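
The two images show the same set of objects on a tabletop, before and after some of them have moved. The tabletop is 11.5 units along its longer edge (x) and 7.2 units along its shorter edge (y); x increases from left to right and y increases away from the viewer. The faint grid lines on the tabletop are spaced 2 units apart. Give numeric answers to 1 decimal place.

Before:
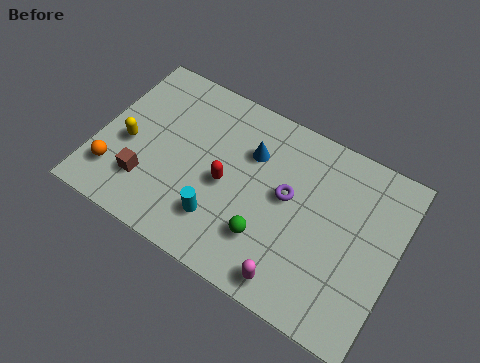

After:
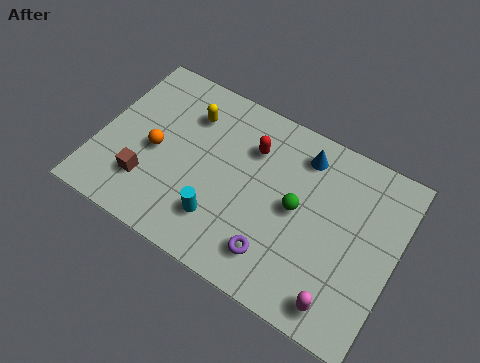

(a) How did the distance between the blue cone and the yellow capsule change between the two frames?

-0.5

Before: roughly 4.9 units apart; after: 4.4. That's 0.5 units closer together.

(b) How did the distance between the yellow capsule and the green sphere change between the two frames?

-0.9

They were about 5.7 units apart before and 4.8 after — 0.9 units closer together.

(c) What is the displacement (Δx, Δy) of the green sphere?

(0.9, 1.7)

The green sphere was at about (6.8, 2.0) and moved to about (7.7, 3.7).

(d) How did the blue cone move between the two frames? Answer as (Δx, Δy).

(1.9, 0.9)

The blue cone was at about (5.7, 5.0) and moved to about (7.6, 5.9).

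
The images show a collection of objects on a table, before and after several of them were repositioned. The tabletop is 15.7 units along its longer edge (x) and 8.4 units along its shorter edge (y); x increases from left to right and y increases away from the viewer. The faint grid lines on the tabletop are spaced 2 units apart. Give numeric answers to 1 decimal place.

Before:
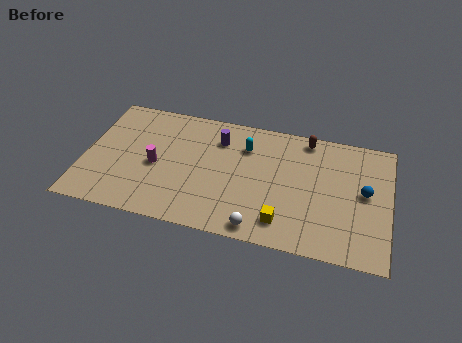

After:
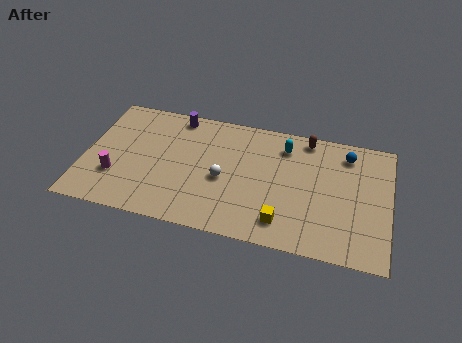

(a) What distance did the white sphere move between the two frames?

3.4

The white sphere was near (9.2, 0.9) before and (7.2, 3.7) after, so it travelled √(2.0² + 2.8²) ≈ 3.4 units.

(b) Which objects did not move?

the brown capsule and the yellow cube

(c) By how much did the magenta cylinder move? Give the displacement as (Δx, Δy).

(-2.0, -1.2)

The magenta cylinder started near (3.7, 3.8) and ended near (1.7, 2.6).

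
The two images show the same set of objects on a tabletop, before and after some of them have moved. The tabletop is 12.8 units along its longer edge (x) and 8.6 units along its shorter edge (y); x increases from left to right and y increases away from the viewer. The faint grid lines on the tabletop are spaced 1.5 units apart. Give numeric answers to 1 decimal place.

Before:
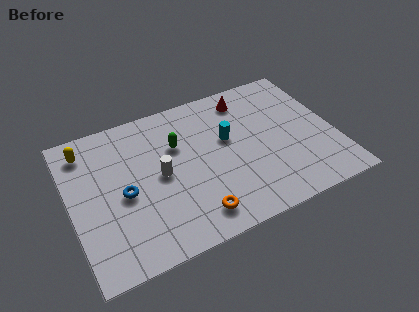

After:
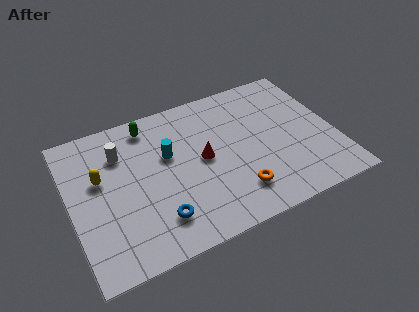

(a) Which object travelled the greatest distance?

the red cone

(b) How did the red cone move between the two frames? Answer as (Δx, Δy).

(-2.5, -2.8)

The red cone was at about (8.9, 7.2) and moved to about (6.4, 4.4).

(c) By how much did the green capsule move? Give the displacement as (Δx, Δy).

(-1.2, 1.7)

The green capsule was at about (5.3, 5.7) and moved to about (4.1, 7.4).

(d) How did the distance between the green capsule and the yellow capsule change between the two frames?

-1.1

The distance was about 4.5 in the first image and 3.4 in the second, so they moved 1.1 units closer together.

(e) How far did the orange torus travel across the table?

2.2

The orange torus moved from about (5.6, 1.4) to (7.7, 1.9), a distance of √(2.1² + 0.5²) ≈ 2.2.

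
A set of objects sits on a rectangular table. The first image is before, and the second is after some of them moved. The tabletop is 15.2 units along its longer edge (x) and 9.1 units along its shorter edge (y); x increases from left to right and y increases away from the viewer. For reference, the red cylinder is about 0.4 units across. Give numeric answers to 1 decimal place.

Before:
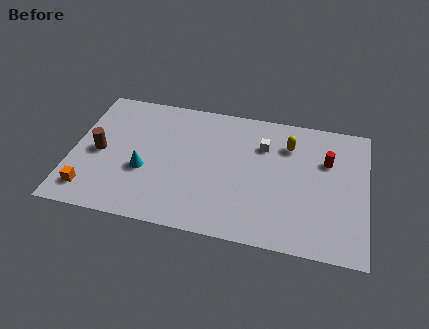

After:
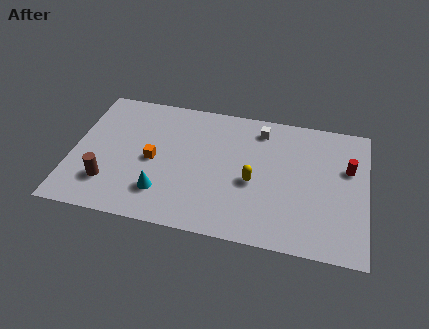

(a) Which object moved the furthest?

the orange cube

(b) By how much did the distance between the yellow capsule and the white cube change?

+2.4

They were about 1.3 units apart before and 3.7 after — 2.4 units further apart.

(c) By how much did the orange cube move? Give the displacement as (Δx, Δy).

(3.1, 2.7)

The orange cube started near (1.1, 1.6) and ended near (4.2, 4.3).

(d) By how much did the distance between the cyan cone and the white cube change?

+0.5

The distance was about 6.7 in the first image and 7.2 in the second, so they moved 0.5 units further apart.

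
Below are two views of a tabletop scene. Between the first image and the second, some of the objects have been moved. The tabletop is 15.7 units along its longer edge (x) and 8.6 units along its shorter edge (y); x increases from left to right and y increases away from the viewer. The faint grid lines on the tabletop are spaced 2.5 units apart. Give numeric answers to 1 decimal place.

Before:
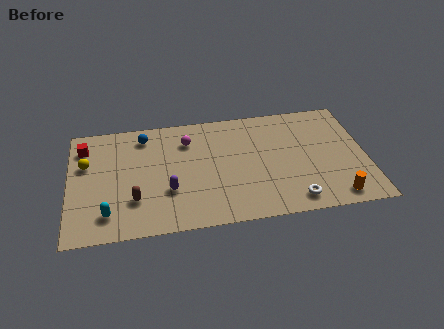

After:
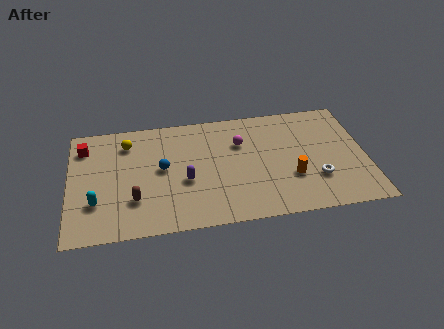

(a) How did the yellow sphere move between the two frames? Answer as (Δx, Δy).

(2.2, 1.3)

The yellow sphere was at about (0.9, 5.5) and moved to about (3.1, 6.8).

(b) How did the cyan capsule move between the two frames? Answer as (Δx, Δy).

(-0.6, 0.9)

From the two frames, the cyan capsule sits at roughly (2.0, 1.7) before and (1.4, 2.6) after.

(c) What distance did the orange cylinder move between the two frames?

2.8

The orange cylinder was near (13.9, 1.1) before and (11.7, 2.9) after, so it travelled √(2.2² + 1.8²) ≈ 2.8 units.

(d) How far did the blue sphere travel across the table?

2.8

From (4.0, 7.2) to (4.9, 4.6), the blue sphere covered √(0.9² + 2.6²) ≈ 2.8 units.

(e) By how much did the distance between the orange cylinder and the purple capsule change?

-3.3

The distance was about 8.9 in the first image and 5.6 in the second, so they moved 3.3 units closer together.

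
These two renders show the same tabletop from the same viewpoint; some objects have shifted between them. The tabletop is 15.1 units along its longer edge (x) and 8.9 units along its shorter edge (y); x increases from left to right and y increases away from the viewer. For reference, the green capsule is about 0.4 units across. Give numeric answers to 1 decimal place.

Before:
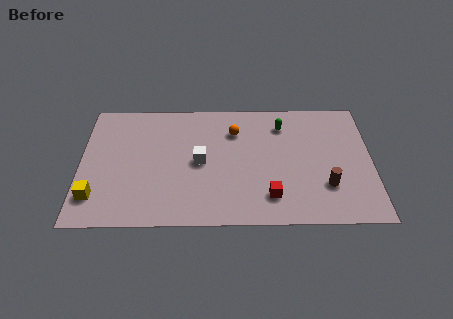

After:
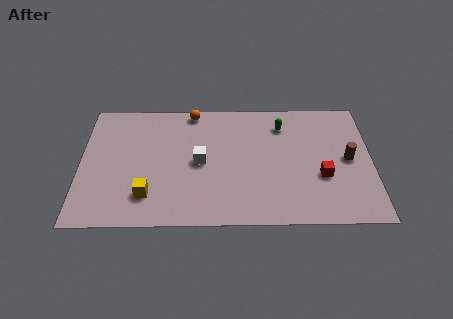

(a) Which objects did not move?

the white cube and the green capsule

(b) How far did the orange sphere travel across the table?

2.7

The orange sphere was near (8.0, 6.6) before and (5.8, 8.1) after, so it travelled √(2.2² + 1.5²) ≈ 2.7 units.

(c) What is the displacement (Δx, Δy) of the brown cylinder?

(1.2, 1.9)

The brown cylinder started near (12.7, 2.6) and ended near (13.9, 4.5).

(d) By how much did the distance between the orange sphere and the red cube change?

+3.2

Before: roughly 5.0 units apart; after: 8.2. That's 3.2 units further apart.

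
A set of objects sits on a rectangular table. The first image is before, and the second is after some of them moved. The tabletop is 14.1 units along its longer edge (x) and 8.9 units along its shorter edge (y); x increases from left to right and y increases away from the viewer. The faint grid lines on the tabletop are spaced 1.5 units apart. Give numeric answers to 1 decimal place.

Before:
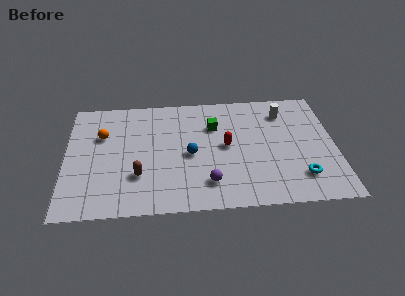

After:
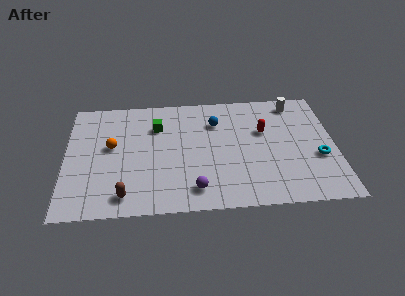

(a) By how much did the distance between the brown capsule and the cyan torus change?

+1.9

They were about 8.4 units apart before and 10.3 after — 1.9 units further apart.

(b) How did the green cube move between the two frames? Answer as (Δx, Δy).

(-3.0, 0.2)

The green cube started near (7.8, 6.2) and ended near (4.8, 6.4).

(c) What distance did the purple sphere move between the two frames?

0.8

The purple sphere was near (7.4, 1.9) before and (6.7, 1.5) after, so it travelled √(0.7² + 0.4²) ≈ 0.8 units.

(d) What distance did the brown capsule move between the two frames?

1.6

The brown capsule was near (3.8, 2.7) before and (3.1, 1.3) after, so it travelled √(0.7² + 1.4²) ≈ 1.6 units.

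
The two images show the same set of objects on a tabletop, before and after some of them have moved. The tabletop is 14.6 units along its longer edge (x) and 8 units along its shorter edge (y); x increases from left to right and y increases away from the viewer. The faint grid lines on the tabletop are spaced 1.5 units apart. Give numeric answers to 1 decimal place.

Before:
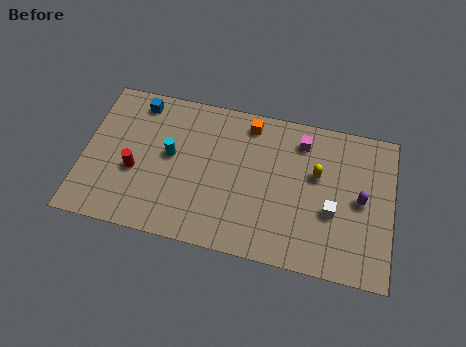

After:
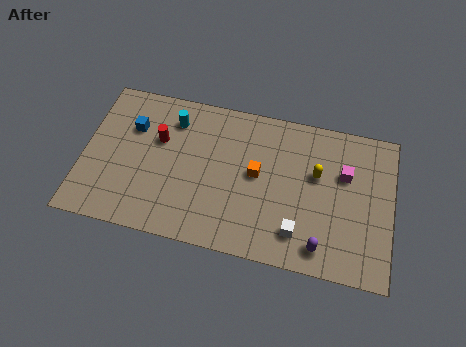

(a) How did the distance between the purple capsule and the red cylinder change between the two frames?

-1.8

The distance was about 10.6 in the first image and 8.8 in the second, so they moved 1.8 units closer together.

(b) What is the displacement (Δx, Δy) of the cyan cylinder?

(0.0, 1.9)

The cyan cylinder started near (4.1, 4.4) and ended near (4.1, 6.3).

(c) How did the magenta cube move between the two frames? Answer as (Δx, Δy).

(2.1, -1.3)

The magenta cube started near (10.2, 6.5) and ended near (12.3, 5.2).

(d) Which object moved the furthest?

the purple capsule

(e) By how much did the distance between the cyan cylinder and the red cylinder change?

-0.7

Before: roughly 2.0 units apart; after: 1.3. That's 0.7 units closer together.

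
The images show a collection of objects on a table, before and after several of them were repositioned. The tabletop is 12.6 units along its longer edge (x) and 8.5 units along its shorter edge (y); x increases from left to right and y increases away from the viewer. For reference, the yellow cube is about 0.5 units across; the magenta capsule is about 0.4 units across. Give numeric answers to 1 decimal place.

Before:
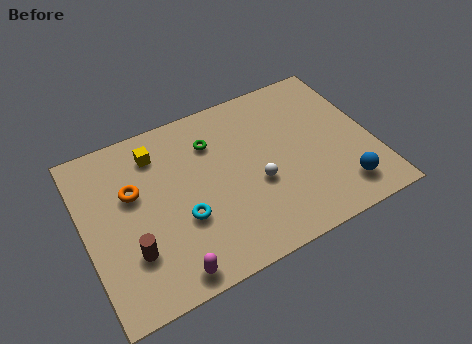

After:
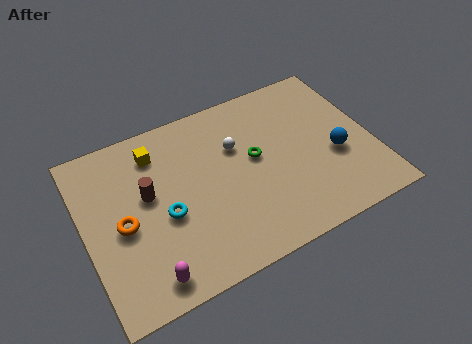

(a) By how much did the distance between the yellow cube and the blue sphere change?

-0.9

They were about 9.1 units apart before and 8.2 after — 0.9 units closer together.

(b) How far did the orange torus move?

1.5

From (2.2, 5.3) to (1.6, 3.9), the orange torus covered √(0.6² + 1.4²) ≈ 1.5 units.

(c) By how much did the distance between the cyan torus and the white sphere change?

+0.6

They were about 3.3 units apart before and 3.9 after — 0.6 units further apart.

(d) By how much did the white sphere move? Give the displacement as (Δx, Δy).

(-0.6, 2.2)

From the two frames, the white sphere sits at roughly (7.4, 3.4) before and (6.8, 5.6) after.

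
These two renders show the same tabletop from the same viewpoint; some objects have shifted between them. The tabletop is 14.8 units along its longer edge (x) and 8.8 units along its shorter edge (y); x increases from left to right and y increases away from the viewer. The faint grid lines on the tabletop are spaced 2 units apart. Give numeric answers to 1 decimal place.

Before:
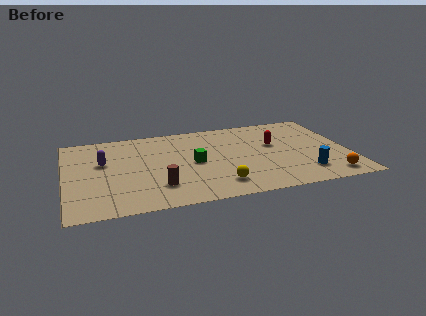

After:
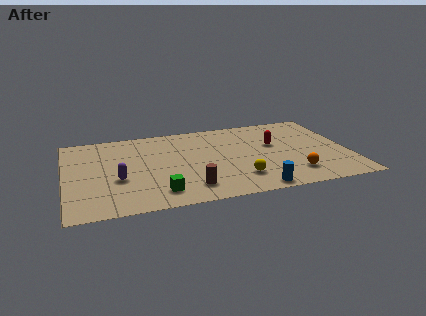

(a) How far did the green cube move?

3.4

From (6.7, 4.3) to (4.7, 1.6), the green cube covered √(2.0² + 2.7²) ≈ 3.4 units.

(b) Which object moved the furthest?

the green cube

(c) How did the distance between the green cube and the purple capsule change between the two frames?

-2.1

Before: roughly 4.8 units apart; after: 2.7. That's 2.1 units closer together.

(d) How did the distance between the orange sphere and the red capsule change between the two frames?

-1.3

They were about 4.8 units apart before and 3.5 after — 1.3 units closer together.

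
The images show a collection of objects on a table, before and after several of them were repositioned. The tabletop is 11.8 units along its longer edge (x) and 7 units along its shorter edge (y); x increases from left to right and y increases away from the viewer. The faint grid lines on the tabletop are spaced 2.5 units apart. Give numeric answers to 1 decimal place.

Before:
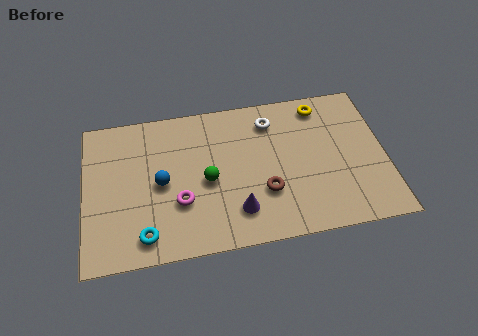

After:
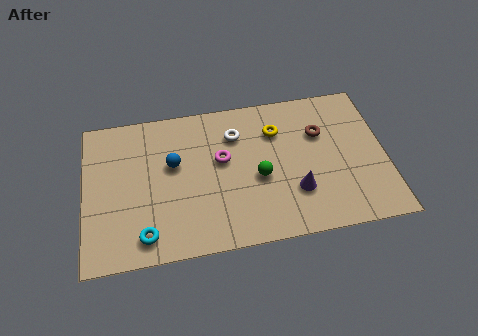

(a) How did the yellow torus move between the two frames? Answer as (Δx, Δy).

(-1.8, -0.9)

From the two frames, the yellow torus sits at roughly (9.4, 6.0) before and (7.6, 5.1) after.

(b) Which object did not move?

the cyan torus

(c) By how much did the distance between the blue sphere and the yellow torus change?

-2.7

Before: roughly 6.9 units apart; after: 4.2. That's 2.7 units closer together.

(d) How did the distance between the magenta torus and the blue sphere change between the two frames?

+0.7

The distance was about 1.2 in the first image and 1.9 in the second, so they moved 0.7 units further apart.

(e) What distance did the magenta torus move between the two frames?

2.4

The magenta torus was near (3.7, 2.4) before and (5.4, 4.1) after, so it travelled √(1.7² + 1.7²) ≈ 2.4 units.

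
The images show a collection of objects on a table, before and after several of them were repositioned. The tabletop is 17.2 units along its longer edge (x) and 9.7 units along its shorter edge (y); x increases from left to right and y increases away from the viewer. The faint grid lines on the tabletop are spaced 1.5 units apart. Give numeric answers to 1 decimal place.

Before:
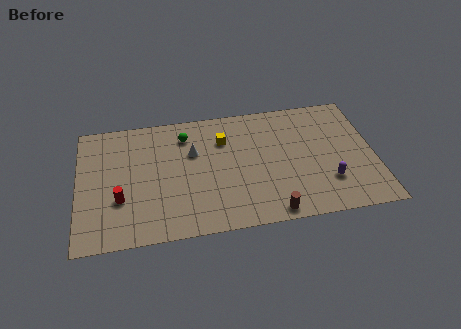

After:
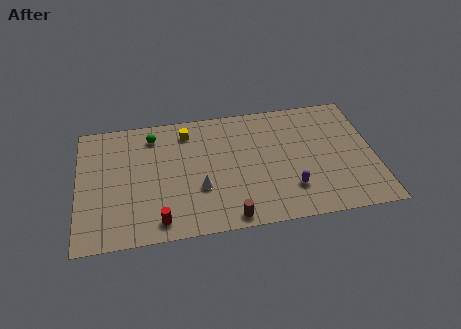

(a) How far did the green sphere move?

1.9

The green sphere moved from about (6.3, 7.7) to (4.4, 8.0), a distance of √(1.9² + 0.3²) ≈ 1.9.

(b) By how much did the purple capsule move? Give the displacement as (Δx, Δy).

(-2.2, -0.2)

The purple capsule was at about (14.4, 2.7) and moved to about (12.2, 2.5).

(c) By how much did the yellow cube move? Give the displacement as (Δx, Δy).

(-2.1, 1.0)

The yellow cube was at about (8.5, 7.0) and moved to about (6.4, 8.0).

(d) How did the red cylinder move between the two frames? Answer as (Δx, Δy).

(2.2, -2.0)

From the two frames, the red cylinder sits at roughly (2.4, 3.3) before and (4.6, 1.3) after.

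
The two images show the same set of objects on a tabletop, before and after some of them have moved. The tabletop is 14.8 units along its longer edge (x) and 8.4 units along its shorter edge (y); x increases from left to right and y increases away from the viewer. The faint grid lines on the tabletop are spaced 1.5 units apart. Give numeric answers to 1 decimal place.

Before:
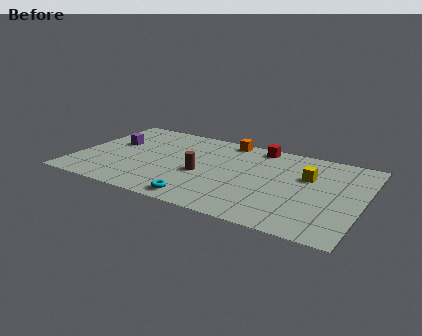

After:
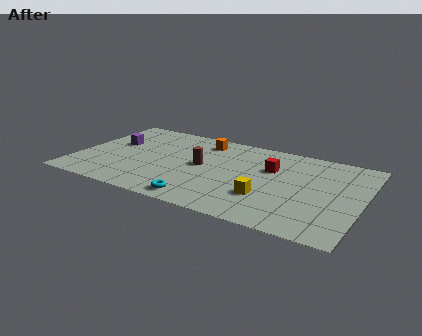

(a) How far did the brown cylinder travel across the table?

0.8

The brown cylinder moved from about (6.6, 3.6) to (6.5, 4.4), a distance of √(0.1² + 0.8²) ≈ 0.8.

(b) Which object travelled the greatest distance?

the yellow cube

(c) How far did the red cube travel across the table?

2.2

The red cube moved from about (9.1, 7.5) to (10.0, 5.5), a distance of √(0.9² + 2.0²) ≈ 2.2.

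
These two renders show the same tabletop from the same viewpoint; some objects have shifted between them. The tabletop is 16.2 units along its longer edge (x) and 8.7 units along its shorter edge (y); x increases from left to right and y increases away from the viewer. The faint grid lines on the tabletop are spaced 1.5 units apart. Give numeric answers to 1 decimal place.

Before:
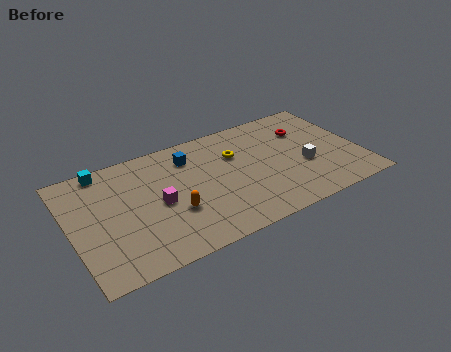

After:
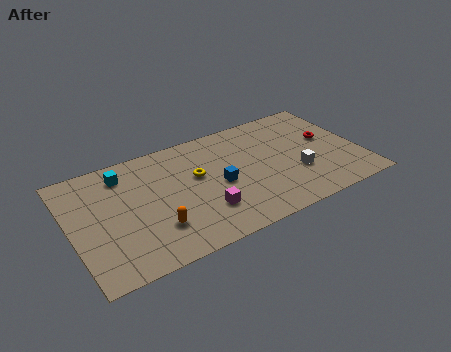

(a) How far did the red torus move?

1.6

From (13.5, 6.2) to (14.6, 5.0), the red torus covered √(1.1² + 1.2²) ≈ 1.6 units.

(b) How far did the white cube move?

0.6

The white cube was near (13.0, 3.4) before and (12.5, 3.0) after, so it travelled √(0.5² + 0.4²) ≈ 0.6 units.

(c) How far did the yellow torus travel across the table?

2.4

The yellow torus moved from about (9.4, 5.9) to (7.1, 5.2), a distance of √(2.3² + 0.7²) ≈ 2.4.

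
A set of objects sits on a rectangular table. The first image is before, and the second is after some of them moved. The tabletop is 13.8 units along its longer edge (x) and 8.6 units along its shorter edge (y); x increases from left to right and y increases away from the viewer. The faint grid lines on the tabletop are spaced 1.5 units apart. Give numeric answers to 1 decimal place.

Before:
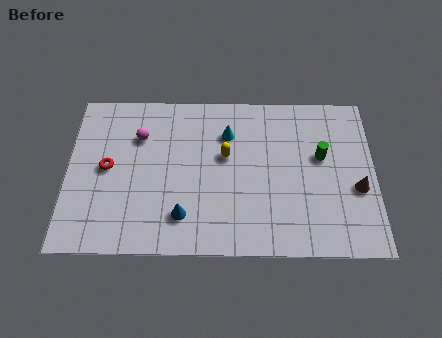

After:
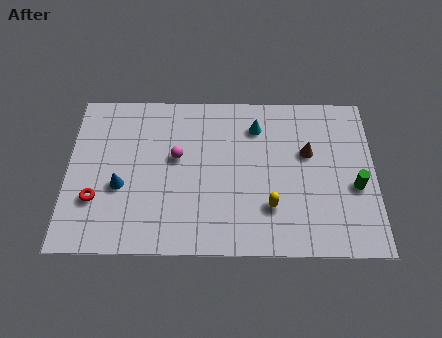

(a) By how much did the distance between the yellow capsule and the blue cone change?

+3.1

Before: roughly 3.7 units apart; after: 6.8. That's 3.1 units further apart.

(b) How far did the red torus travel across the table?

1.8

From (1.8, 4.4) to (1.3, 2.7), the red torus covered √(0.5² + 1.7²) ≈ 1.8 units.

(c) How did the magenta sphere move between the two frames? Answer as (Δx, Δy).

(1.7, -1.1)

From the two frames, the magenta sphere sits at roughly (3.2, 6.1) before and (4.9, 5.0) after.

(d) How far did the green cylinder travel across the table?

2.2

From (11.4, 5.1) to (12.9, 3.5), the green cylinder covered √(1.5² + 1.6²) ≈ 2.2 units.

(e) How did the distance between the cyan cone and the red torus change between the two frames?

+2.5

Before: roughly 5.7 units apart; after: 8.2. That's 2.5 units further apart.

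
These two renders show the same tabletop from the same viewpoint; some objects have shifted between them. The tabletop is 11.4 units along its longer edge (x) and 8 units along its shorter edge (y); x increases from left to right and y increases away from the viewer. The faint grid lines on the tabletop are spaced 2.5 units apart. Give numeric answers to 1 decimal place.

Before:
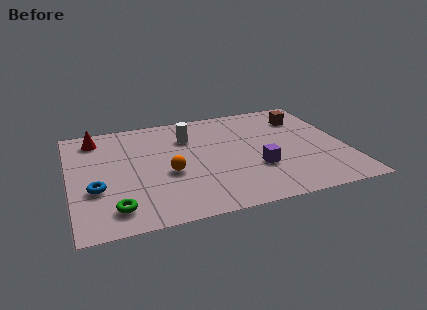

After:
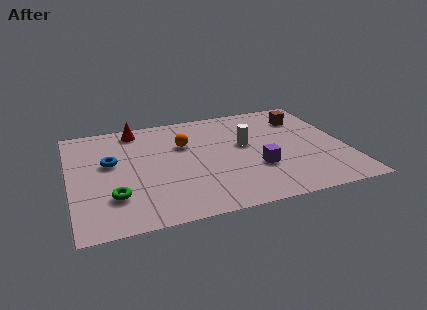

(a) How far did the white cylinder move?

2.6

From (5.0, 5.8) to (7.3, 4.6), the white cylinder covered √(2.3² + 1.2²) ≈ 2.6 units.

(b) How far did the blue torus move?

1.9

The blue torus was near (1.0, 2.9) before and (1.7, 4.7) after, so it travelled √(0.7² + 1.8²) ≈ 1.9 units.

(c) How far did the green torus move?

0.8

The green torus moved from about (1.7, 1.4) to (1.7, 2.2), a distance of √(0.0² + 0.8²) ≈ 0.8.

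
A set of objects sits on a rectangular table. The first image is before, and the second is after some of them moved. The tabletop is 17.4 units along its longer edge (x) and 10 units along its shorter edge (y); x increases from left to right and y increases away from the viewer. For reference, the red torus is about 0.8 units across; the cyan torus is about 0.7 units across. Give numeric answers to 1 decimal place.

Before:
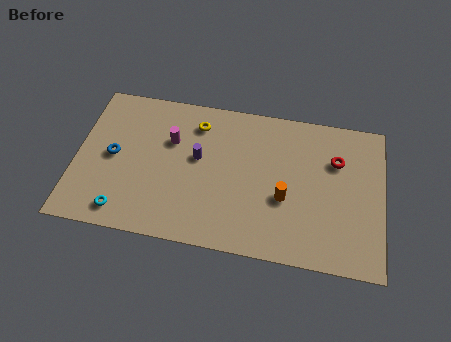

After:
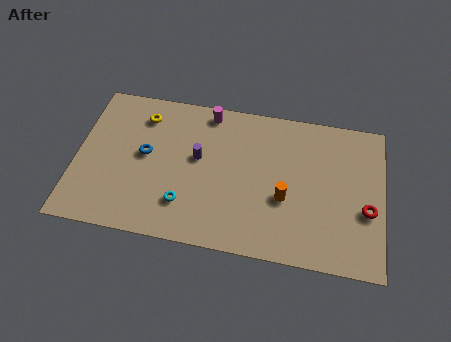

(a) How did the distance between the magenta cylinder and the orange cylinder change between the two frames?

-0.3

Before: roughly 7.1 units apart; after: 6.8. That's 0.3 units closer together.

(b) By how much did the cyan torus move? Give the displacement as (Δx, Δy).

(3.4, 1.1)

The cyan torus started near (2.9, 1.4) and ended near (6.3, 2.5).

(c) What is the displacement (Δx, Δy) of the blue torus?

(1.8, 0.4)

The blue torus started near (2.1, 5.0) and ended near (3.9, 5.4).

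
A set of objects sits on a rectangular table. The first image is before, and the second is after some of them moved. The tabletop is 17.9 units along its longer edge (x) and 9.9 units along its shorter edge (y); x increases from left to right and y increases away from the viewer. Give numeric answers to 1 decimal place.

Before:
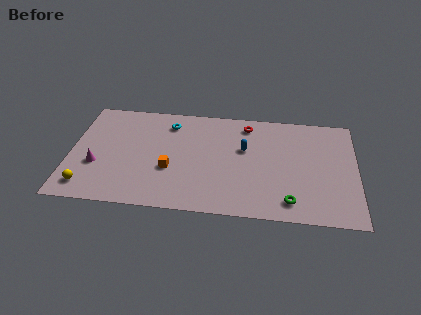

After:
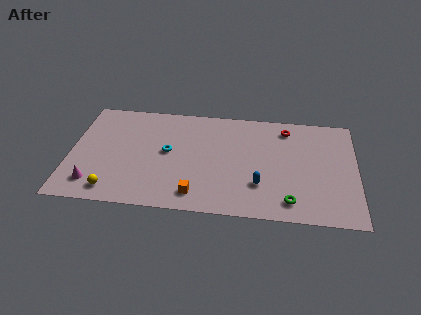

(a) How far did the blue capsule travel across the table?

3.4

The blue capsule moved from about (10.9, 6.1) to (11.9, 2.9), a distance of √(1.0² + 3.2²) ≈ 3.4.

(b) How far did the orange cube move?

2.7

From (6.3, 3.7) to (8.0, 1.6), the orange cube covered √(1.7² + 2.1²) ≈ 2.7 units.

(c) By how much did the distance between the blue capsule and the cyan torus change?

+1.1

Before: roughly 5.2 units apart; after: 6.3. That's 1.1 units further apart.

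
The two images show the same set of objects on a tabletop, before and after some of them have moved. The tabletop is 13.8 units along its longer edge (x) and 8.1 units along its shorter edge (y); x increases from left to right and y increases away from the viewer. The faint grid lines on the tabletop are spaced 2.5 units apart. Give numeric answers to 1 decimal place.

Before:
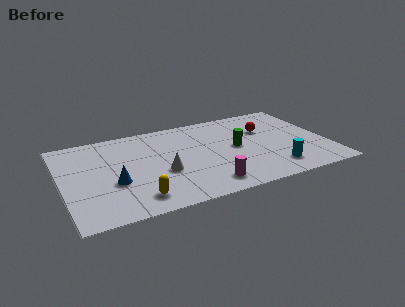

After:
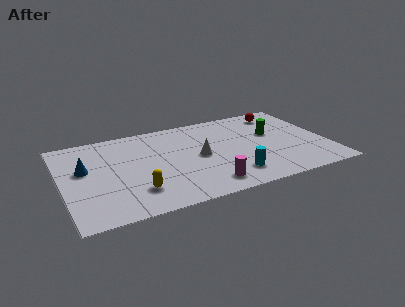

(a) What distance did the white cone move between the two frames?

2.2

The white cone moved from about (5.1, 3.2) to (7.1, 4.0), a distance of √(2.0² + 0.8²) ≈ 2.2.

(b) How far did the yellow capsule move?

0.6

The yellow capsule was near (3.6, 1.4) before and (3.6, 2.0) after, so it travelled √(0.0² + 0.6²) ≈ 0.6 units.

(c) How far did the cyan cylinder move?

2.2

The cyan cylinder moved from about (10.8, 1.6) to (8.6, 1.7), a distance of √(2.2² + 0.1²) ≈ 2.2.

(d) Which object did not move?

the magenta cylinder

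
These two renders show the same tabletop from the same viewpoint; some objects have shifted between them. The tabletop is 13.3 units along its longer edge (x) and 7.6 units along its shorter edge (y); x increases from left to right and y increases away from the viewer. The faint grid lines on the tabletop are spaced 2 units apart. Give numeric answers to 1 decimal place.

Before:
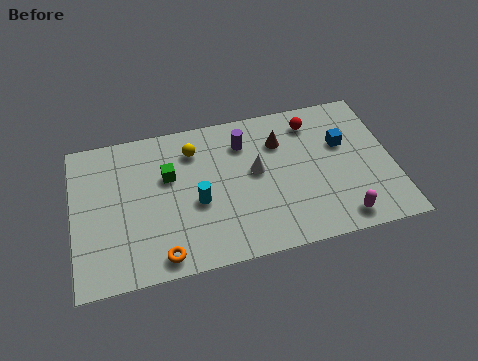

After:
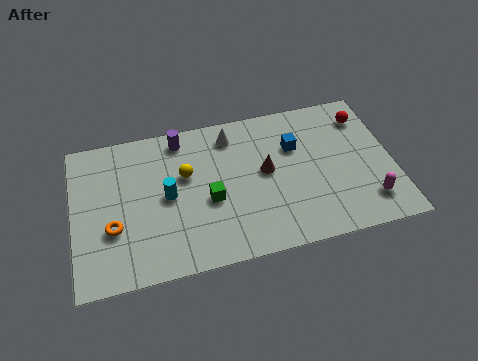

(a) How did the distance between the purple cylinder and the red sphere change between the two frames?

+4.8

They were about 2.9 units apart before and 7.7 after — 4.8 units further apart.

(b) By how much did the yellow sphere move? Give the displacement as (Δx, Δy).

(-0.4, -1.2)

The yellow sphere started near (5.1, 5.9) and ended near (4.7, 4.7).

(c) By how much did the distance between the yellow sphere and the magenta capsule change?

+0.4

They were about 7.6 units apart before and 8.0 after — 0.4 units further apart.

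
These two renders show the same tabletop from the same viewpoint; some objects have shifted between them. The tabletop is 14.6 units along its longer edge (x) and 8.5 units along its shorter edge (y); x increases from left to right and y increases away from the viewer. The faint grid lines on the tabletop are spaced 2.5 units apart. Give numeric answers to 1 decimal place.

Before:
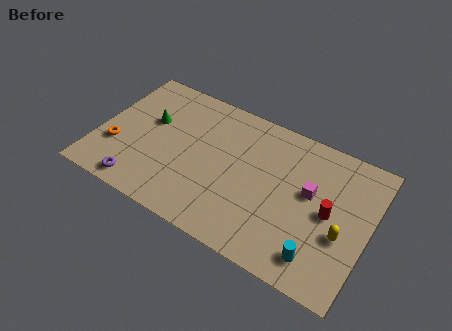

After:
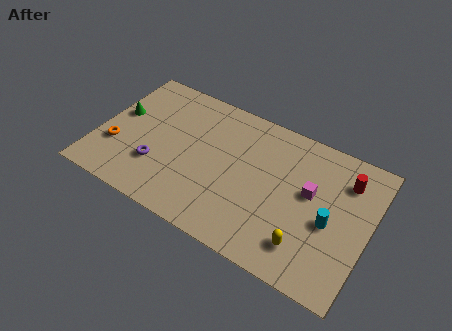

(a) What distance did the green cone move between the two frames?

1.7

The green cone moved from about (2.6, 5.2) to (0.9, 4.9), a distance of √(1.7² + 0.3²) ≈ 1.7.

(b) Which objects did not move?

the orange torus and the magenta cube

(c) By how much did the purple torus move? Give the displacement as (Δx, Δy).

(0.7, 1.6)

The purple torus started near (2.7, 1.0) and ended near (3.4, 2.6).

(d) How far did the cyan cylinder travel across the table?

2.2

The cyan cylinder moved from about (12.3, 1.5) to (12.6, 3.7), a distance of √(0.3² + 2.2²) ≈ 2.2.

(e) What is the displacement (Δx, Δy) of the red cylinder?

(0.6, 2.3)

The red cylinder started near (12.5, 4.2) and ended near (13.1, 6.5).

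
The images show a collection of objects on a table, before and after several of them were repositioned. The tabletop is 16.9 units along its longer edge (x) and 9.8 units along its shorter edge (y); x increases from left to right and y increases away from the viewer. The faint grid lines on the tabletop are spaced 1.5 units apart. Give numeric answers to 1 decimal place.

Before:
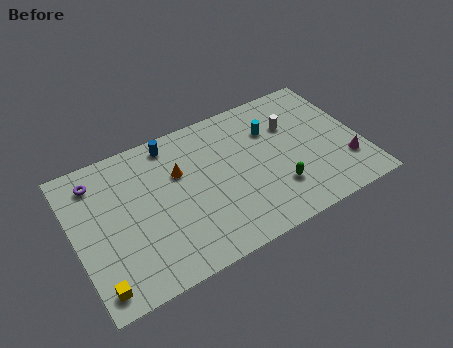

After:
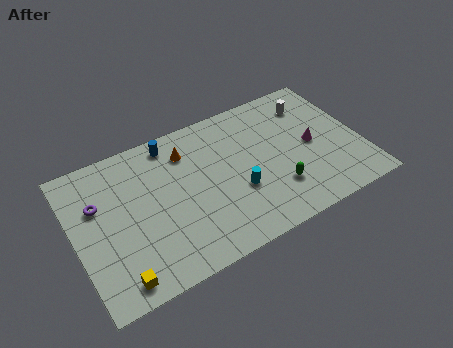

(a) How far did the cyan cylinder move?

4.1

From (11.9, 6.9) to (9.4, 3.6), the cyan cylinder covered √(2.5² + 3.3²) ≈ 4.1 units.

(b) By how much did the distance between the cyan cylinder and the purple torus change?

-2.0

They were about 10.4 units apart before and 8.4 after — 2.0 units closer together.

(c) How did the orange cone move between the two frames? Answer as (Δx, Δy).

(0.6, 1.2)

The orange cone was at about (6.3, 6.4) and moved to about (6.9, 7.6).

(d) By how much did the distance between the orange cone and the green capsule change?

+0.3

They were about 6.5 units apart before and 6.8 after — 0.3 units further apart.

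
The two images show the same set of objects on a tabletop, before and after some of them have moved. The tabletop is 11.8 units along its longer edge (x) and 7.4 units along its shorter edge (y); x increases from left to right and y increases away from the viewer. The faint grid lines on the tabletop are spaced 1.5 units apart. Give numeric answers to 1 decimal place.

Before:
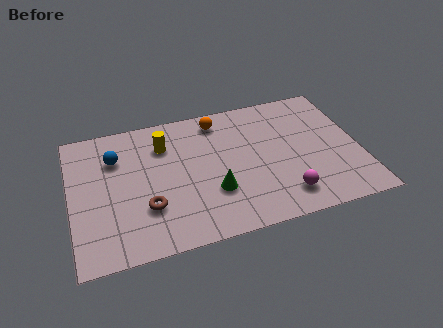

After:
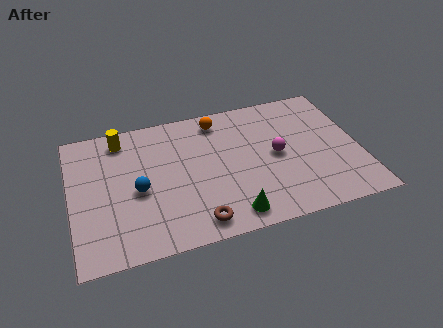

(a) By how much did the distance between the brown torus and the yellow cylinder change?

+2.6

Before: roughly 3.3 units apart; after: 5.9. That's 2.6 units further apart.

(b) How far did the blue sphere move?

2.2

The blue sphere moved from about (1.9, 5.3) to (2.7, 3.3), a distance of √(0.8² + 2.0²) ≈ 2.2.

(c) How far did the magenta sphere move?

2.3

The magenta sphere was near (8.5, 1.4) before and (8.4, 3.7) after, so it travelled √(0.1² + 2.3²) ≈ 2.3 units.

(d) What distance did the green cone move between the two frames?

1.5

From (5.7, 2.4) to (6.3, 1.0), the green cone covered √(0.6² + 1.4²) ≈ 1.5 units.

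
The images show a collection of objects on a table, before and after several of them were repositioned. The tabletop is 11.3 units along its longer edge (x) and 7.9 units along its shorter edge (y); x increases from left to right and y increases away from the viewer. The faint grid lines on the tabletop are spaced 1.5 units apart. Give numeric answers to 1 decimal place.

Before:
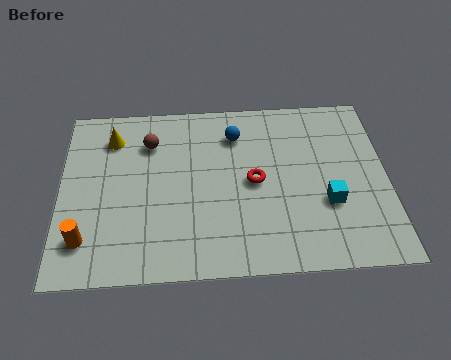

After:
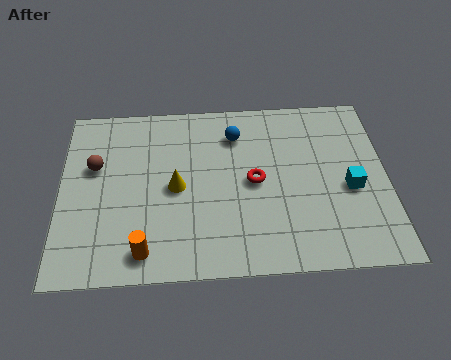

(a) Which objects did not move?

the blue sphere and the red torus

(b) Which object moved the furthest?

the yellow cone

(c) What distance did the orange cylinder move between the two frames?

2.1

The orange cylinder was near (0.9, 1.7) before and (2.9, 1.1) after, so it travelled √(2.0² + 0.6²) ≈ 2.1 units.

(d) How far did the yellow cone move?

3.3

The yellow cone moved from about (1.8, 6.2) to (4.0, 3.8), a distance of √(2.2² + 2.4²) ≈ 3.3.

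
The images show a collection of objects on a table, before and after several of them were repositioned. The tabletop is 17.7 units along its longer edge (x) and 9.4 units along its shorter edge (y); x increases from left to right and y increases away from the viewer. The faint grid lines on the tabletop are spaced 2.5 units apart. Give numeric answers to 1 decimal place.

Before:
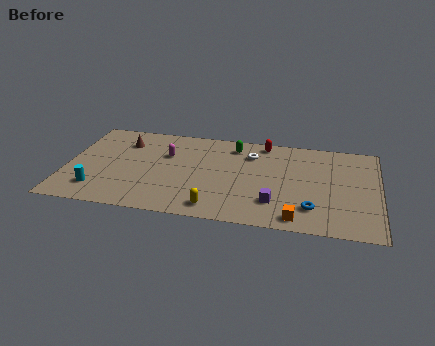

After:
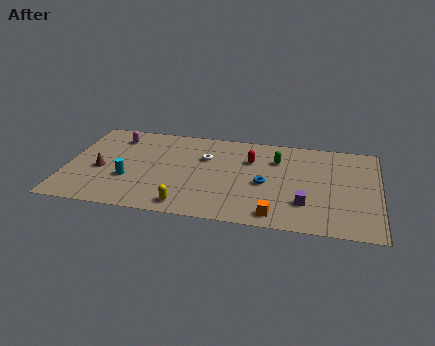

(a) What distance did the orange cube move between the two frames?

1.2

The orange cube was near (13.2, 1.1) before and (12.0, 1.2) after, so it travelled √(1.2² + 0.1²) ≈ 1.2 units.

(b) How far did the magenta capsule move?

3.3

From (5.6, 6.2) to (2.6, 7.6), the magenta capsule covered √(3.0² + 1.4²) ≈ 3.3 units.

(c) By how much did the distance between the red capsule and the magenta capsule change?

+2.0

They were about 5.9 units apart before and 7.9 after — 2.0 units further apart.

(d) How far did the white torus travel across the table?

2.7

From (10.4, 7.1) to (7.8, 6.3), the white torus covered √(2.6² + 0.8²) ≈ 2.7 units.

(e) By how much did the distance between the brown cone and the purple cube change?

+1.7

The distance was about 10.0 in the first image and 11.7 in the second, so they moved 1.7 units further apart.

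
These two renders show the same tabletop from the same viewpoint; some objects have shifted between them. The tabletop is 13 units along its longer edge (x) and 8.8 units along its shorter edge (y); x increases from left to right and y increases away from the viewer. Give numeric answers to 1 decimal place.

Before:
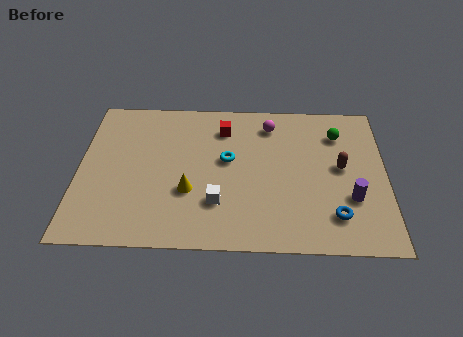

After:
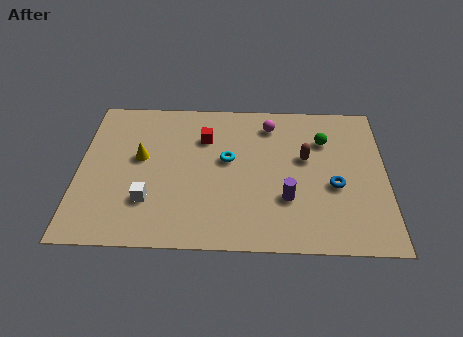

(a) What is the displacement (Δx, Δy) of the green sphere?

(-0.6, -0.4)

From the two frames, the green sphere sits at roughly (11.0, 6.7) before and (10.4, 6.3) after.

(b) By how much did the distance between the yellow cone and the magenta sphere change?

+0.6

They were about 5.3 units apart before and 5.9 after — 0.6 units further apart.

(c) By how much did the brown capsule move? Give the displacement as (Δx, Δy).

(-1.5, 0.5)

The brown capsule started near (11.1, 4.7) and ended near (9.6, 5.2).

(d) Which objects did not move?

the cyan torus and the magenta sphere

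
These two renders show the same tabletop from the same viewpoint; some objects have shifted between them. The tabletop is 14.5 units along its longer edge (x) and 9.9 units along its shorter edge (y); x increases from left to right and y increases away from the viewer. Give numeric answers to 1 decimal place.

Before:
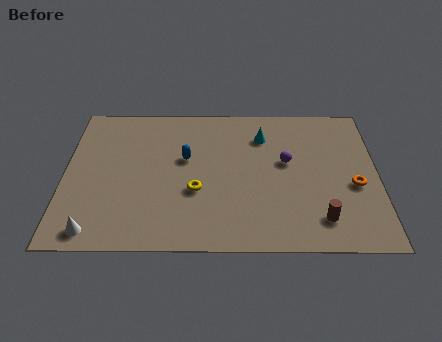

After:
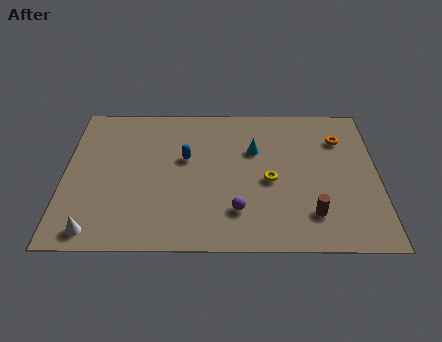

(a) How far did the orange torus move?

3.3

The orange torus moved from about (13.4, 4.1) to (12.8, 7.3), a distance of √(0.6² + 3.2²) ≈ 3.3.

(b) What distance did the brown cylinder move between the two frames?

0.5

The brown cylinder was near (11.8, 1.9) before and (11.4, 2.2) after, so it travelled √(0.4² + 0.3²) ≈ 0.5 units.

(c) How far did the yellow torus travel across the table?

3.5

The yellow torus moved from about (6.1, 3.7) to (9.5, 4.4), a distance of √(3.4² + 0.7²) ≈ 3.5.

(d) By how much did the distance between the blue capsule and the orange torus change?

-0.7

Before: roughly 8.0 units apart; after: 7.3. That's 0.7 units closer together.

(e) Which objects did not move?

the white cone and the blue capsule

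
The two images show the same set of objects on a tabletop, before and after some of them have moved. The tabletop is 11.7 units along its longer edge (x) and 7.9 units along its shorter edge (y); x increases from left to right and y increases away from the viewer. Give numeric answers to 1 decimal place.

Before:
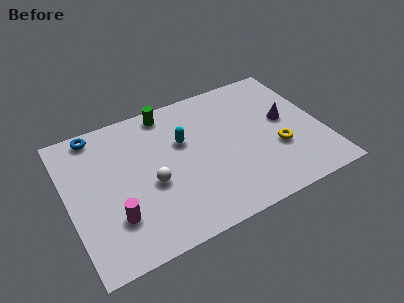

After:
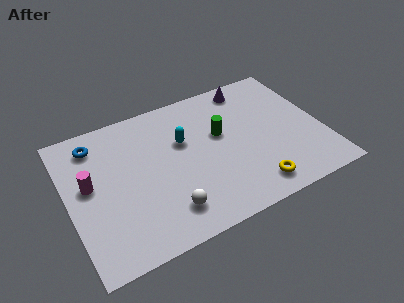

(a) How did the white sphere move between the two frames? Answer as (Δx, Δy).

(0.5, -1.7)

From the two frames, the white sphere sits at roughly (3.7, 3.3) before and (4.2, 1.6) after.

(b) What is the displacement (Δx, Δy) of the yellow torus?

(-1.4, -1.6)

From the two frames, the yellow torus sits at roughly (9.5, 2.8) before and (8.1, 1.2) after.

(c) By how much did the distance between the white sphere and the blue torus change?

+1.3

The distance was about 4.3 in the first image and 5.6 in the second, so they moved 1.3 units further apart.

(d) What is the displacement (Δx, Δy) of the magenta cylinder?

(-0.9, 2.2)

From the two frames, the magenta cylinder sits at roughly (1.9, 2.2) before and (1.0, 4.4) after.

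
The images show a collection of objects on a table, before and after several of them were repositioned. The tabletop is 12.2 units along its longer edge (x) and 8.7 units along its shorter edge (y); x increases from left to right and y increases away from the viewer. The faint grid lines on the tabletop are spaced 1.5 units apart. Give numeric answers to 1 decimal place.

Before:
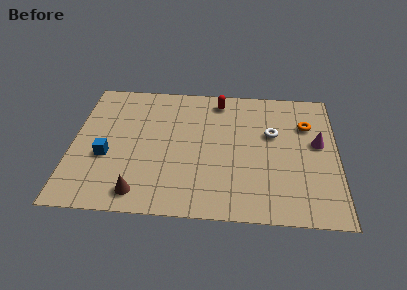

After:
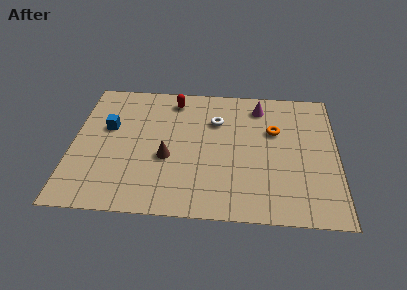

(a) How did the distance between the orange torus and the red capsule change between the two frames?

+0.7

They were about 4.3 units apart before and 5.0 after — 0.7 units further apart.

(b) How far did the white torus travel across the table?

2.7

From (9.2, 5.4) to (6.6, 6.1), the white torus covered √(2.6² + 0.7²) ≈ 2.7 units.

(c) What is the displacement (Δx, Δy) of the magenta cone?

(-2.7, 2.3)

The magenta cone started near (11.3, 4.9) and ended near (8.6, 7.2).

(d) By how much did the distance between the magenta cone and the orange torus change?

+0.4

The distance was about 1.3 in the first image and 1.7 in the second, so they moved 0.4 units further apart.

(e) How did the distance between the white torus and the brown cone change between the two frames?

-3.9

They were about 7.3 units apart before and 3.4 after — 3.9 units closer together.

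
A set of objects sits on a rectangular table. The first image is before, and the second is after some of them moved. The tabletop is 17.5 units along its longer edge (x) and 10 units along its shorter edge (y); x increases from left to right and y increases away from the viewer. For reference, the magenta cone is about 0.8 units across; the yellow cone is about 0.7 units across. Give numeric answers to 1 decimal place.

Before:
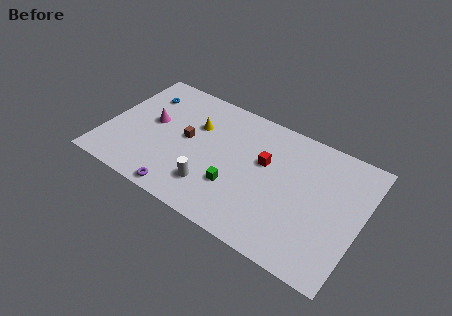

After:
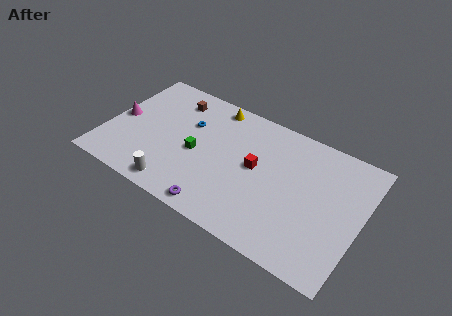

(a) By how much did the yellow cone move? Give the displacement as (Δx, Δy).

(0.9, 2.2)

From the two frames, the yellow cone sits at roughly (5.9, 6.7) before and (6.8, 8.9) after.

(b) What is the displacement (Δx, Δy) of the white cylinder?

(-2.3, -1.2)

The white cylinder started near (7.7, 2.4) and ended near (5.4, 1.2).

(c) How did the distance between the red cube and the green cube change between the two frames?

+0.8

Before: roughly 3.3 units apart; after: 4.1. That's 0.8 units further apart.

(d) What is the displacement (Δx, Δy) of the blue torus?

(3.4, -1.0)

The blue torus was at about (2.0, 7.6) and moved to about (5.4, 6.6).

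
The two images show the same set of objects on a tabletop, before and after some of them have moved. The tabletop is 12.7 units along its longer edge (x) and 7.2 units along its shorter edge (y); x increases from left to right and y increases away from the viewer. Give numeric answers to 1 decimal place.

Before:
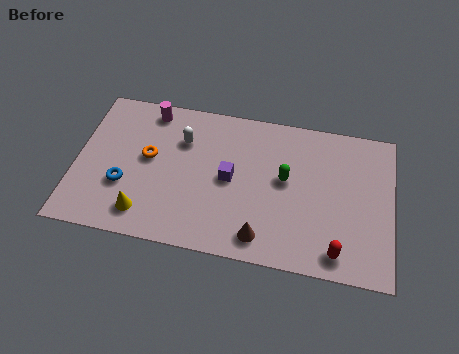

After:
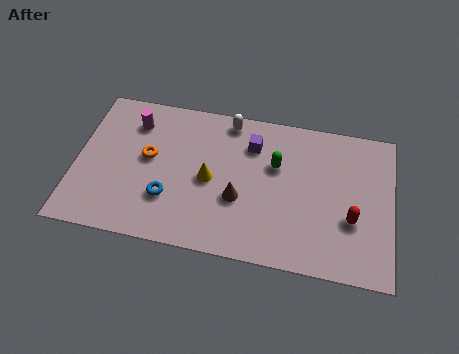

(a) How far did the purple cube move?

2.0

The purple cube moved from about (6.2, 3.6) to (7.0, 5.4), a distance of √(0.8² + 1.8²) ≈ 2.0.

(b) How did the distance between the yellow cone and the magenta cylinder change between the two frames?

-1.1

The distance was about 5.0 in the first image and 3.9 in the second, so they moved 1.1 units closer together.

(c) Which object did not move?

the orange torus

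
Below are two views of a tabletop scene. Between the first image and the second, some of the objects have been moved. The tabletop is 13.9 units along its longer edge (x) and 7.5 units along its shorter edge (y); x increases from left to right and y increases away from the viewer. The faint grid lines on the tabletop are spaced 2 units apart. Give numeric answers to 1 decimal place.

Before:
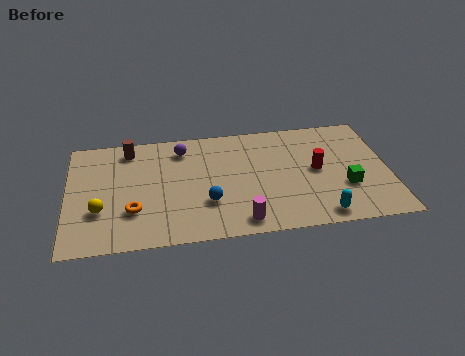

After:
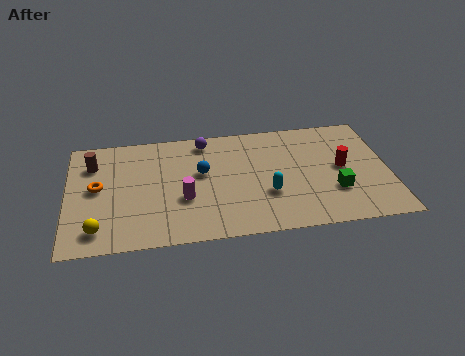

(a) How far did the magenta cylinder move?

3.0

The magenta cylinder moved from about (7.4, 1.0) to (5.0, 2.8), a distance of √(2.4² + 1.8²) ≈ 3.0.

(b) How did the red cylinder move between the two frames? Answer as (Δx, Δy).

(1.1, 0.0)

The red cylinder was at about (10.8, 3.9) and moved to about (11.9, 3.9).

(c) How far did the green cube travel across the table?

0.5

The green cube moved from about (12.0, 2.6) to (11.5, 2.4), a distance of √(0.5² + 0.2²) ≈ 0.5.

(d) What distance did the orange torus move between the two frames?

2.3

The orange torus was near (2.8, 2.3) before and (1.3, 4.0) after, so it travelled √(1.5² + 1.7²) ≈ 2.3 units.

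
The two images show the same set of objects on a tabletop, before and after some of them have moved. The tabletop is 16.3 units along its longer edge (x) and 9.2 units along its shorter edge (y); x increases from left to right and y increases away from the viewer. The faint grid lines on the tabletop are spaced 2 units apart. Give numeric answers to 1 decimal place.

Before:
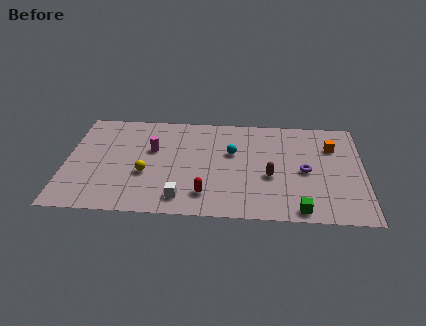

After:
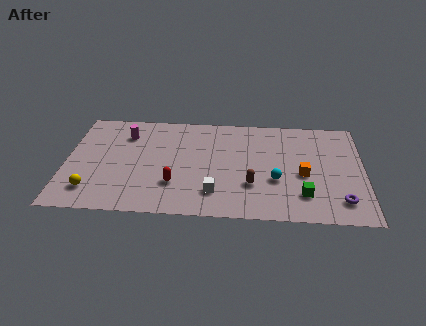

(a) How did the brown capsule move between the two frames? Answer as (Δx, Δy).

(-1.0, -0.8)

From the two frames, the brown capsule sits at roughly (11.2, 3.7) before and (10.2, 2.9) after.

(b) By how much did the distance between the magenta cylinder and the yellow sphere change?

+3.2

Before: roughly 2.2 units apart; after: 5.4. That's 3.2 units further apart.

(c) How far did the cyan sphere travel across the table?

3.3

The cyan sphere was near (9.1, 5.7) before and (11.5, 3.4) after, so it travelled √(2.4² + 2.3²) ≈ 3.3 units.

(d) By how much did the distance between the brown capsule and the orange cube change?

-1.5

Before: roughly 4.5 units apart; after: 3.0. That's 1.5 units closer together.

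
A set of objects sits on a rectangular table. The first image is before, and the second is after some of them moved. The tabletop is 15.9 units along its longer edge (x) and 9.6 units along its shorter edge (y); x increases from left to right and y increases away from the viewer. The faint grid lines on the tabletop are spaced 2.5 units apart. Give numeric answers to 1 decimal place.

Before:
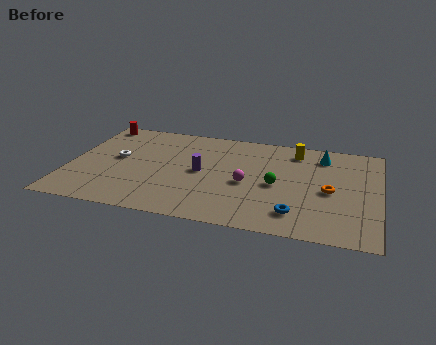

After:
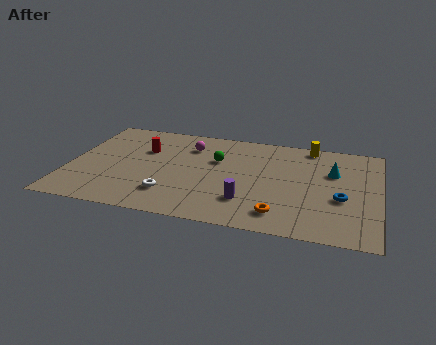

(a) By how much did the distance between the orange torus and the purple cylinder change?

-4.7

They were about 6.6 units apart before and 1.9 after — 4.7 units closer together.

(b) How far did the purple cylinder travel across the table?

3.4

The purple cylinder moved from about (6.8, 4.8) to (9.3, 2.5), a distance of √(2.5² + 2.3²) ≈ 3.4.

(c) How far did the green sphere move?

3.7

The green sphere was near (10.7, 4.4) before and (7.5, 6.2) after, so it travelled √(3.2² + 1.8²) ≈ 3.7 units.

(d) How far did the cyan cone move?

1.6

The cyan cone was near (12.9, 7.8) before and (13.5, 6.3) after, so it travelled √(0.6² + 1.5²) ≈ 1.6 units.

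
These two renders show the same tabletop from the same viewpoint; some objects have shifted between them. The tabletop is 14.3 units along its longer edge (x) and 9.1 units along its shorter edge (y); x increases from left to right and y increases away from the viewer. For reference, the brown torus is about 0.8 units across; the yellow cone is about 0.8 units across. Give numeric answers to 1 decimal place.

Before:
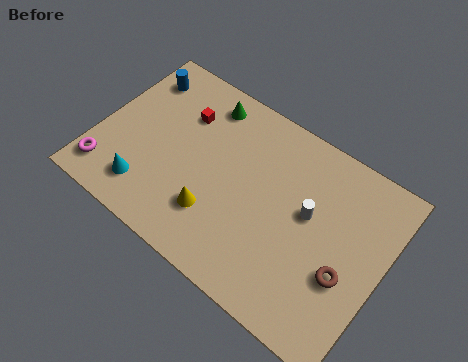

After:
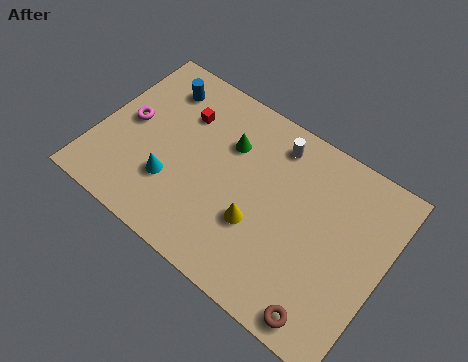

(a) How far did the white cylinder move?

3.3

The white cylinder moved from about (10.5, 5.2) to (8.3, 7.6), a distance of √(2.2² + 2.4²) ≈ 3.3.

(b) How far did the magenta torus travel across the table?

3.1

From (0.9, 1.6) to (1.4, 4.7), the magenta torus covered √(0.5² + 3.1²) ≈ 3.1 units.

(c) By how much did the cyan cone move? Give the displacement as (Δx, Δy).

(1.1, 1.0)

The cyan cone was at about (2.9, 1.8) and moved to about (4.0, 2.8).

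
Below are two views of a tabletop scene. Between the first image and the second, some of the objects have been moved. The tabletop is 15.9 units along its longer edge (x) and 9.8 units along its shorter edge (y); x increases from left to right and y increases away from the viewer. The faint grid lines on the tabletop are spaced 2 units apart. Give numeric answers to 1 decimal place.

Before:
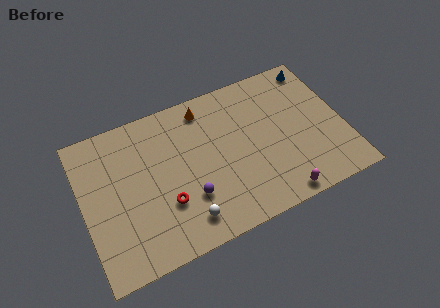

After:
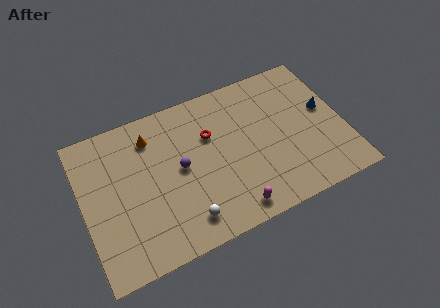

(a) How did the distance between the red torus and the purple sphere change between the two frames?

+1.0

Before: roughly 1.4 units apart; after: 2.4. That's 1.0 units further apart.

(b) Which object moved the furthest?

the red torus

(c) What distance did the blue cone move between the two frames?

3.1

The blue cone moved from about (14.8, 8.6) to (14.9, 5.5), a distance of √(0.1² + 3.1²) ≈ 3.1.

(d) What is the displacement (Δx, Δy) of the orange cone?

(-3.4, -0.6)

From the two frames, the orange cone sits at roughly (7.8, 8.4) before and (4.4, 7.8) after.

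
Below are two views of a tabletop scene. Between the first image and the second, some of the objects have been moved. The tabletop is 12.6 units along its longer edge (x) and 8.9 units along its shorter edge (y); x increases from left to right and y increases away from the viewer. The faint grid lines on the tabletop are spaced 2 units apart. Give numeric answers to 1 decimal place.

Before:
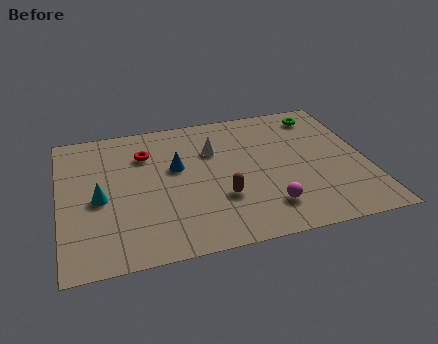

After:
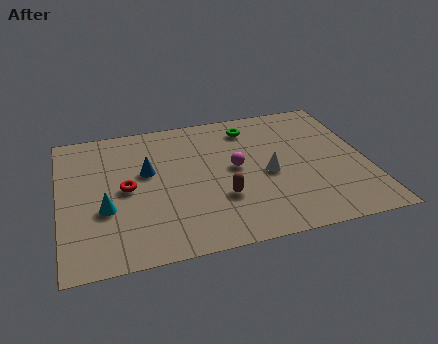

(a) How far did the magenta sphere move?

3.0

The magenta sphere was near (8.3, 1.9) before and (7.2, 4.7) after, so it travelled √(1.1² + 2.8²) ≈ 3.0 units.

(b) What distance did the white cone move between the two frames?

3.0

The white cone moved from about (6.4, 6.1) to (8.5, 4.0), a distance of √(2.1² + 2.1²) ≈ 3.0.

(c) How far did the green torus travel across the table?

3.0

The green torus was near (11.0, 7.5) before and (8.0, 7.3) after, so it travelled √(3.0² + 0.2²) ≈ 3.0 units.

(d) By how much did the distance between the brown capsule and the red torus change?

-0.5

They were about 4.6 units apart before and 4.1 after — 0.5 units closer together.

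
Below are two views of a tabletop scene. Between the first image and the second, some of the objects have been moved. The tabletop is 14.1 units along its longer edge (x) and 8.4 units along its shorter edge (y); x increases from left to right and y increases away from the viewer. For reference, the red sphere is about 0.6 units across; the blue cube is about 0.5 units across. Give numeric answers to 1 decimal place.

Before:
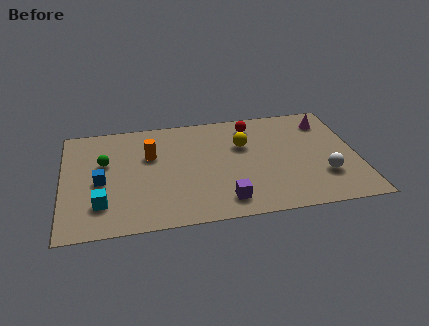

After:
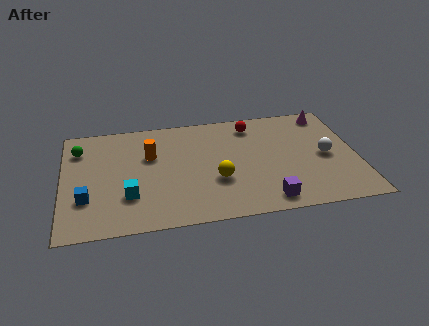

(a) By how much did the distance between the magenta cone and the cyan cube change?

-1.0

The distance was about 11.9 in the first image and 10.9 in the second, so they moved 1.0 units closer together.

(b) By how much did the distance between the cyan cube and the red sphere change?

-1.3

Before: roughly 8.9 units apart; after: 7.6. That's 1.3 units closer together.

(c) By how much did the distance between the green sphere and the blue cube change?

+2.4

The distance was about 1.4 in the first image and 3.8 in the second, so they moved 2.4 units further apart.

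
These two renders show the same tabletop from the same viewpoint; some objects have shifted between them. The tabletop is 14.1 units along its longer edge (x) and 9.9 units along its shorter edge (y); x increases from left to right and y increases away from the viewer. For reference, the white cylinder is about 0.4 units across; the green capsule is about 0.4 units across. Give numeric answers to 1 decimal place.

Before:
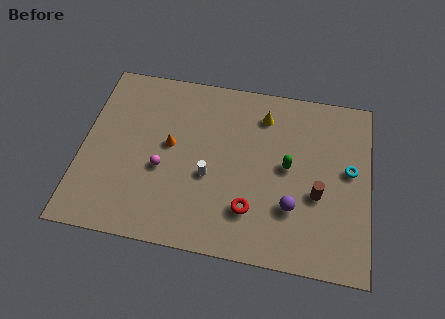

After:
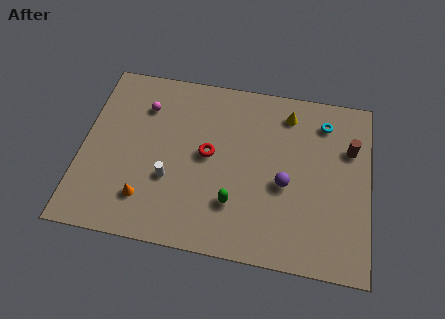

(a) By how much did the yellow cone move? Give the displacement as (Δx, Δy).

(1.2, 0.3)

The yellow cone started near (8.8, 7.9) and ended near (10.0, 8.2).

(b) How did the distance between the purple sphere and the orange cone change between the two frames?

+0.4

They were about 6.6 units apart before and 7.0 after — 0.4 units further apart.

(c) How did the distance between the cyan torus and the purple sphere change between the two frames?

+0.5

Before: roughly 3.7 units apart; after: 4.2. That's 0.5 units further apart.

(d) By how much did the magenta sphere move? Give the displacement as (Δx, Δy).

(-1.1, 3.4)

The magenta sphere started near (4.0, 4.0) and ended near (2.9, 7.4).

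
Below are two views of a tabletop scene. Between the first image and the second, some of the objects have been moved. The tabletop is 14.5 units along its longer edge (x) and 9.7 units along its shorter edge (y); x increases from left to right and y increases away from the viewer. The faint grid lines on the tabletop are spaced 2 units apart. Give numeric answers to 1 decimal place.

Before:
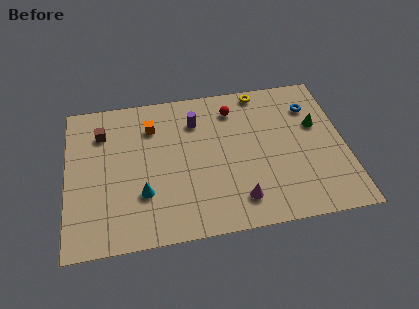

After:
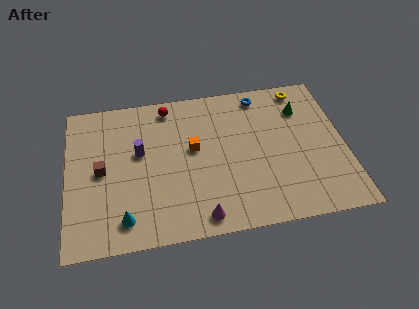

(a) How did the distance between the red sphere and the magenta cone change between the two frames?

+1.5

Before: roughly 6.0 units apart; after: 7.5. That's 1.5 units further apart.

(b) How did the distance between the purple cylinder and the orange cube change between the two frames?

+0.5

They were about 2.3 units apart before and 2.8 after — 0.5 units further apart.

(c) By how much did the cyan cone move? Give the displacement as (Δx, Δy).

(-1.0, -1.4)

The cyan cone was at about (3.9, 3.0) and moved to about (2.9, 1.6).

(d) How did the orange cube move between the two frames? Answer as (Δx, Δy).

(2.1, -1.8)

The orange cube started near (4.5, 7.3) and ended near (6.6, 5.5).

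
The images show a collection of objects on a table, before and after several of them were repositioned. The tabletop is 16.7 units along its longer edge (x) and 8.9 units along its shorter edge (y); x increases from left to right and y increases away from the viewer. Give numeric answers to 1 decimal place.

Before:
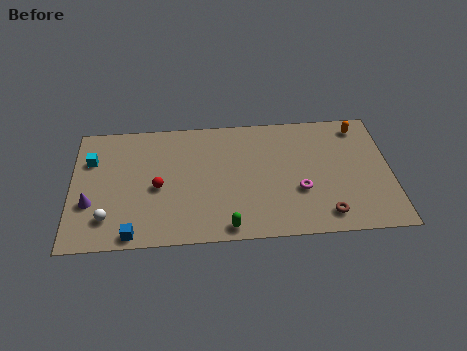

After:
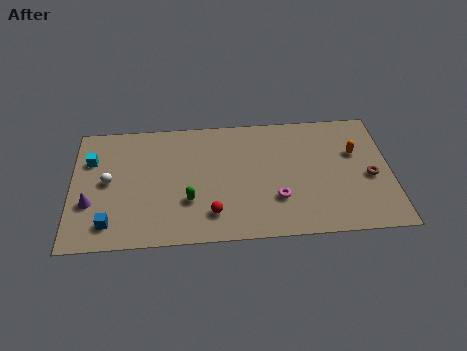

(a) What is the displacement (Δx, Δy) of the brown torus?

(2.4, 2.5)

From the two frames, the brown torus sits at roughly (13.2, 1.4) before and (15.6, 3.9) after.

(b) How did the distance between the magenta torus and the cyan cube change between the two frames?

-1.0

They were about 11.3 units apart before and 10.3 after — 1.0 units closer together.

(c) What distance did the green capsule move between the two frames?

2.8

The green capsule moved from about (8.1, 0.9) to (6.1, 2.9), a distance of √(2.0² + 2.0²) ≈ 2.8.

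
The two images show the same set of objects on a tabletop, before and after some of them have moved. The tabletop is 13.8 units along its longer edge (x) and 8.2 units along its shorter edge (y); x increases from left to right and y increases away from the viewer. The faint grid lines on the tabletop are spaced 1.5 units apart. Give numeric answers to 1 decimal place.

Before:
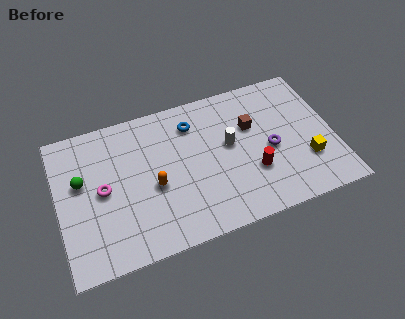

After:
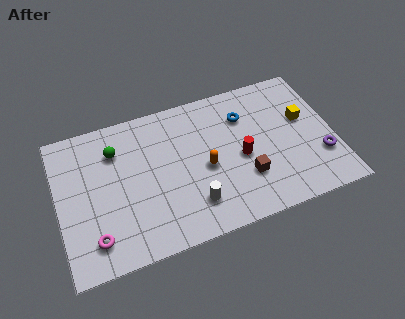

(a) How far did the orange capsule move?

2.6

From (4.7, 3.5) to (7.3, 3.7), the orange capsule covered √(2.6² + 0.2²) ≈ 2.6 units.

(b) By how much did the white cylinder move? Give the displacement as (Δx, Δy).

(-2.1, -2.7)

The white cylinder was at about (8.6, 4.6) and moved to about (6.5, 1.9).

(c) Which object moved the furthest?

the white cylinder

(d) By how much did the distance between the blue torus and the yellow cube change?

-3.6

The distance was about 6.7 in the first image and 3.1 in the second, so they moved 3.6 units closer together.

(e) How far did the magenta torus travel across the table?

2.6

From (2.2, 4.1) to (1.6, 1.6), the magenta torus covered √(0.6² + 2.5²) ≈ 2.6 units.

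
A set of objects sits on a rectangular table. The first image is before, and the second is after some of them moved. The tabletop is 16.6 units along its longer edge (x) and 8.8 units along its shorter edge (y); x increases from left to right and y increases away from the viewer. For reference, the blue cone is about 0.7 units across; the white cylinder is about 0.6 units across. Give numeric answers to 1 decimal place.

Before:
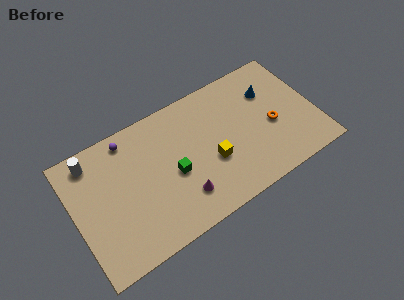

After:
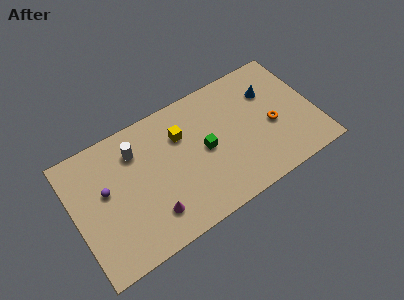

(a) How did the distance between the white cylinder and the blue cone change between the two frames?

-3.0

They were about 12.3 units apart before and 9.3 after — 3.0 units closer together.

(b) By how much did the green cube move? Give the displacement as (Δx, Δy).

(2.3, 0.5)

The green cube started near (6.7, 3.9) and ended near (9.0, 4.4).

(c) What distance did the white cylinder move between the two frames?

3.0

The white cylinder moved from about (1.6, 7.5) to (4.5, 6.7), a distance of √(2.9² + 0.8²) ≈ 3.0.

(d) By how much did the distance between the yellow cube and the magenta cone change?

+2.4

Before: roughly 2.6 units apart; after: 5.0. That's 2.4 units further apart.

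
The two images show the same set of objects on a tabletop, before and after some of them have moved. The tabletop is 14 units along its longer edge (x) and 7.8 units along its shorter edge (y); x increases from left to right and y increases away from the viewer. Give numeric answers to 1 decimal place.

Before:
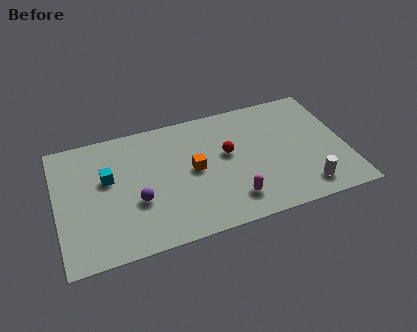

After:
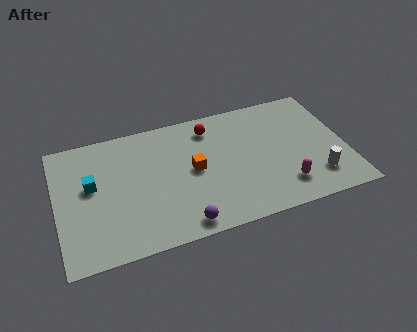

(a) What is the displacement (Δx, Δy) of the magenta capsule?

(2.5, 0.1)

The magenta capsule was at about (8.3, 1.6) and moved to about (10.8, 1.7).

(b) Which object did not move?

the orange cube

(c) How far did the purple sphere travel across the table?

2.8

The purple sphere was near (3.8, 2.9) before and (5.8, 0.9) after, so it travelled √(2.0² + 2.0²) ≈ 2.8 units.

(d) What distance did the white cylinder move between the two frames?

0.8

The white cylinder was near (11.8, 1.3) before and (12.4, 1.8) after, so it travelled √(0.6² + 0.5²) ≈ 0.8 units.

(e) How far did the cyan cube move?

0.8

From (2.5, 4.7) to (1.7, 4.5), the cyan cube covered √(0.8² + 0.2²) ≈ 0.8 units.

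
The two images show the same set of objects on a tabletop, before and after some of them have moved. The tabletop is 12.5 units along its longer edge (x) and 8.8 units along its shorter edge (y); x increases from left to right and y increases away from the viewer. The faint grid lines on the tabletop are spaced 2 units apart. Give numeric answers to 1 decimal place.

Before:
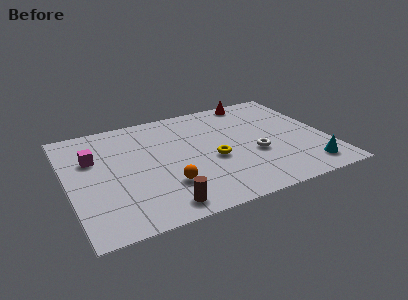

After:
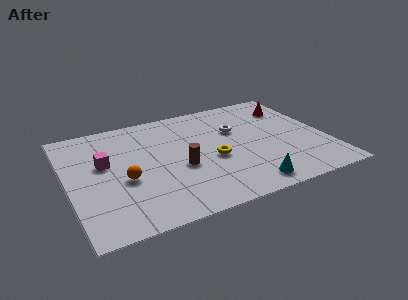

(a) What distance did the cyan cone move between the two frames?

3.0

From (11.2, 1.4) to (8.2, 1.1), the cyan cone covered √(3.0² + 0.3²) ≈ 3.0 units.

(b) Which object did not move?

the yellow torus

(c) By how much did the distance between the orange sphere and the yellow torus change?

+1.6

They were about 2.7 units apart before and 4.3 after — 1.6 units further apart.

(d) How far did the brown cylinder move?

2.8

The brown cylinder moved from about (4.1, 1.1) to (5.3, 3.6), a distance of √(1.2² + 2.5²) ≈ 2.8.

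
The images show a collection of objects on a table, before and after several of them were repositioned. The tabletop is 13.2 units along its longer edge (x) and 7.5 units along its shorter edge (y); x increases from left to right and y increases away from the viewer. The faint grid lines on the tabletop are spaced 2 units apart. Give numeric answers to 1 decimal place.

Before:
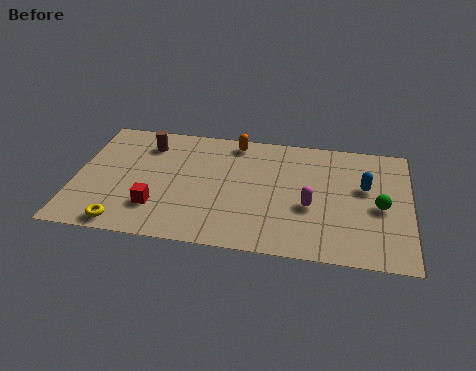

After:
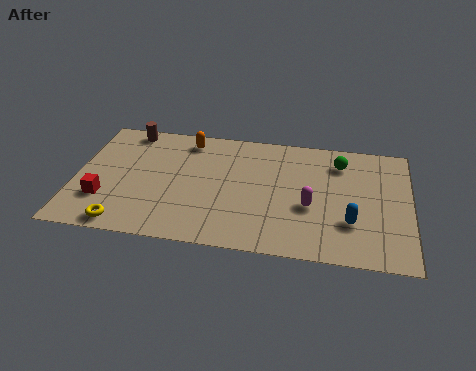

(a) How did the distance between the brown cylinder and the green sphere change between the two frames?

-1.1

Before: roughly 9.6 units apart; after: 8.5. That's 1.1 units closer together.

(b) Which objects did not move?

the magenta capsule and the yellow torus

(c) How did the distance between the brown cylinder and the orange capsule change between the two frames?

-1.2

Before: roughly 3.6 units apart; after: 2.4. That's 1.2 units closer together.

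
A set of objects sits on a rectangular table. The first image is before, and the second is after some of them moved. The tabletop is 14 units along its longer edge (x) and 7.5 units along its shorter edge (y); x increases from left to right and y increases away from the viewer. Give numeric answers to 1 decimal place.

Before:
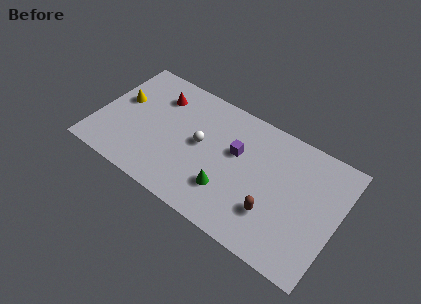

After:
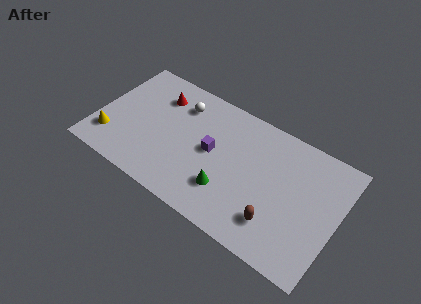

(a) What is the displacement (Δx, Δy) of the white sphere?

(-1.5, 1.8)

From the two frames, the white sphere sits at roughly (6.0, 4.0) before and (4.5, 5.8) after.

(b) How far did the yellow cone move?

2.6

The yellow cone was near (1.2, 4.4) before and (1.0, 1.8) after, so it travelled √(0.2² + 2.6²) ≈ 2.6 units.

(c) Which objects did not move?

the green cone and the red cone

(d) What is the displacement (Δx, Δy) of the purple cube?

(-1.3, -0.7)

The purple cube started near (8.0, 4.6) and ended near (6.7, 3.9).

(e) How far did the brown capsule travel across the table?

0.5

The brown capsule moved from about (10.5, 2.2) to (10.8, 1.8), a distance of √(0.3² + 0.4²) ≈ 0.5.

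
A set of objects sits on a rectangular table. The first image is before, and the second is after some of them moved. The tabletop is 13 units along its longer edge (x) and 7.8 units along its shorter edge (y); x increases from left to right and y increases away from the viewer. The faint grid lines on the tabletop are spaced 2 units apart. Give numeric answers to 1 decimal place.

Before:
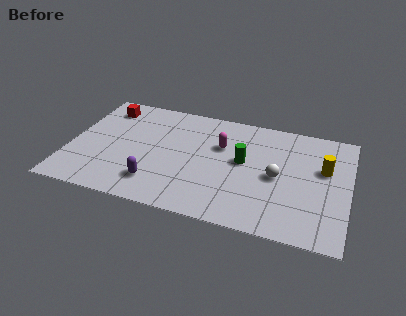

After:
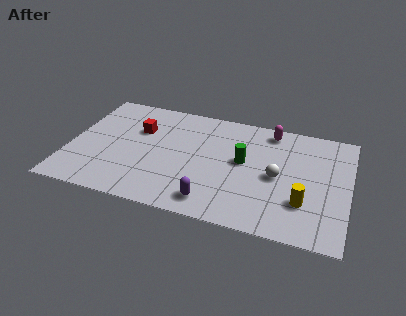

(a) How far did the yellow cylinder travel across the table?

2.6

The yellow cylinder was near (11.8, 4.8) before and (11.0, 2.3) after, so it travelled √(0.8² + 2.5²) ≈ 2.6 units.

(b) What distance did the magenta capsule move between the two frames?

2.8

From (7.0, 5.1) to (9.2, 6.8), the magenta capsule covered √(2.2² + 1.7²) ≈ 2.8 units.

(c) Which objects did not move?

the white sphere and the green cylinder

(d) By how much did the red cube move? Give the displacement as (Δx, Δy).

(1.7, -1.2)

The red cube started near (1.4, 6.4) and ended near (3.1, 5.2).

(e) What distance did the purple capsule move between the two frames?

2.7

From (4.2, 1.7) to (6.9, 1.2), the purple capsule covered √(2.7² + 0.5²) ≈ 2.7 units.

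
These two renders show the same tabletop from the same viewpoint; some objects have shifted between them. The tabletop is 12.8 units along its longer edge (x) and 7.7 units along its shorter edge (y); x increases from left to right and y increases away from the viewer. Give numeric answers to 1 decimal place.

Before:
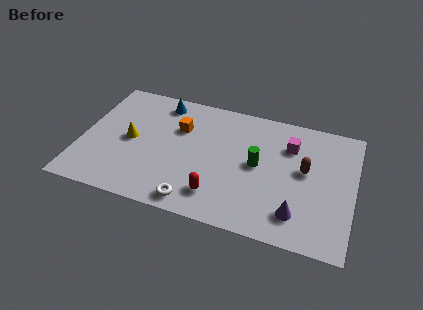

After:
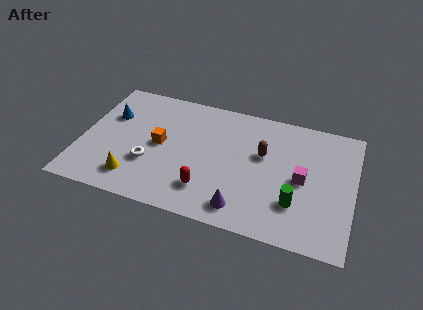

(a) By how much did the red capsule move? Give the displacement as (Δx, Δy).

(-0.5, 0.2)

The red capsule started near (6.6, 1.6) and ended near (6.1, 1.8).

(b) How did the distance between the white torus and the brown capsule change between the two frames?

-0.4

The distance was about 6.0 in the first image and 5.6 in the second, so they moved 0.4 units closer together.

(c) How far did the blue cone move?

2.7

The blue cone was near (3.5, 6.6) before and (1.2, 5.1) after, so it travelled √(2.3² + 1.5²) ≈ 2.7 units.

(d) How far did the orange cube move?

1.5

From (4.5, 5.2) to (3.7, 3.9), the orange cube covered √(0.8² + 1.3²) ≈ 1.5 units.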